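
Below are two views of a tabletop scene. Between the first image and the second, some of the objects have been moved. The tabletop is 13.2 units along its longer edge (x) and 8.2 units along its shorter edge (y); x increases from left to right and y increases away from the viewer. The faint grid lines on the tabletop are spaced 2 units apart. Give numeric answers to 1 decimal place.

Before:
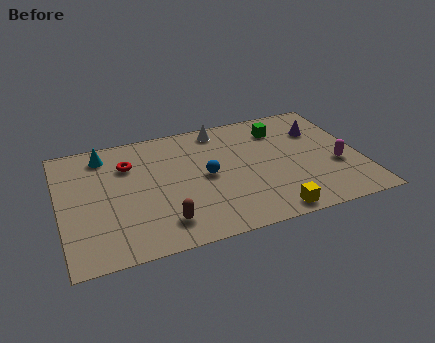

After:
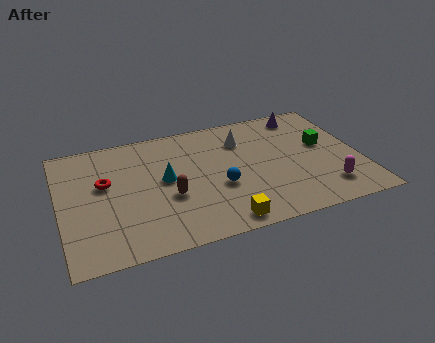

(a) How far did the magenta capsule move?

1.5

The magenta capsule moved from about (12.1, 3.1) to (11.5, 1.7), a distance of √(0.6² + 1.4²) ≈ 1.5.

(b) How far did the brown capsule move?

1.6

The brown capsule moved from about (4.3, 1.6) to (4.7, 3.2), a distance of √(0.4² + 1.6²) ≈ 1.6.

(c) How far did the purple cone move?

1.4

From (11.6, 5.8) to (11.1, 7.1), the purple cone covered √(0.5² + 1.3²) ≈ 1.4 units.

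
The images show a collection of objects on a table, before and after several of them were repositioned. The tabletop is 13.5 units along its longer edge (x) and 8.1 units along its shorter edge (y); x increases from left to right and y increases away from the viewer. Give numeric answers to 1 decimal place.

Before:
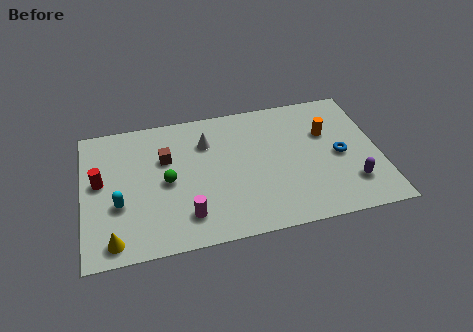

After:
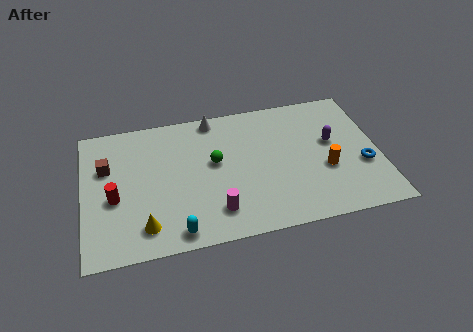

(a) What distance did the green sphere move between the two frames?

2.3

The green sphere was near (3.8, 3.9) before and (6.0, 4.6) after, so it travelled √(2.2² + 0.7²) ≈ 2.3 units.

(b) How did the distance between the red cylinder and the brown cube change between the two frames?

-1.2

Before: roughly 3.1 units apart; after: 1.9. That's 1.2 units closer together.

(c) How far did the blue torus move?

1.3

The blue torus was near (11.7, 3.8) before and (12.7, 3.0) after, so it travelled √(1.0² + 0.8²) ≈ 1.3 units.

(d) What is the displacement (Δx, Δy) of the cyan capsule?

(2.5, -2.1)

The cyan capsule started near (1.6, 3.0) and ended near (4.1, 0.9).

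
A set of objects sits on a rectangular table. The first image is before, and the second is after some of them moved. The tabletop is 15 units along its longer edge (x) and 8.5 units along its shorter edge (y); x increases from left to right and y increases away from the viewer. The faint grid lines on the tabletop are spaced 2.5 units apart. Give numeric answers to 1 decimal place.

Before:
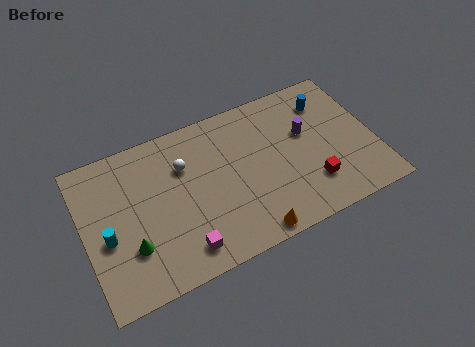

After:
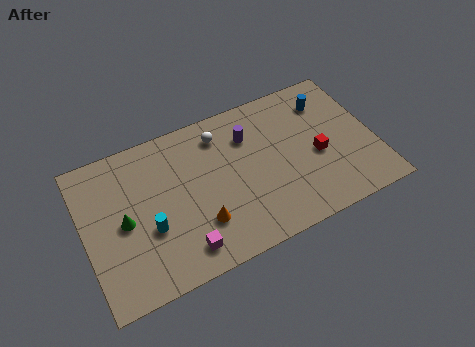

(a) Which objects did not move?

the magenta cube and the blue cylinder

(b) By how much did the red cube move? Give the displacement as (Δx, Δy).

(0.5, 1.5)

The red cube was at about (11.5, 2.2) and moved to about (12.0, 3.7).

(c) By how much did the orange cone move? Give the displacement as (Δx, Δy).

(-2.4, 1.6)

From the two frames, the orange cone sits at roughly (8.1, 0.8) before and (5.7, 2.4) after.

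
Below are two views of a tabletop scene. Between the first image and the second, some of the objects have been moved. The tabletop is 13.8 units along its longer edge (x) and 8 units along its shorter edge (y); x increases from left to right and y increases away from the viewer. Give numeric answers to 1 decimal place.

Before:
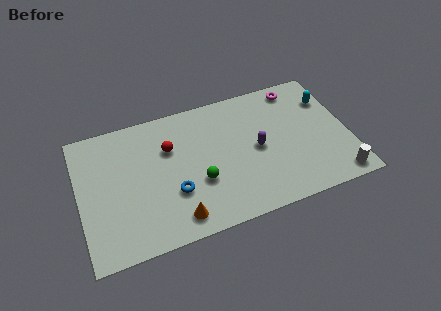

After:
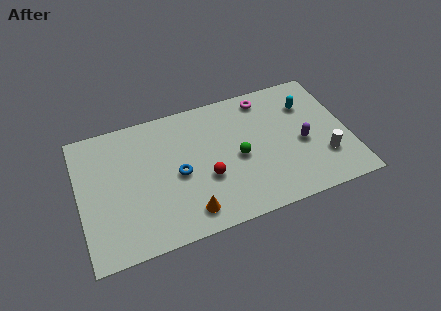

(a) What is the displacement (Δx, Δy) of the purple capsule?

(2.3, -0.4)

From the two frames, the purple capsule sits at roughly (9.1, 3.9) before and (11.4, 3.5) after.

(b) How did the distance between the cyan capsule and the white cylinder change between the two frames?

-1.4

The distance was about 4.9 in the first image and 3.5 in the second, so they moved 1.4 units closer together.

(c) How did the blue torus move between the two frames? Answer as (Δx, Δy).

(0.3, 1.0)

The blue torus was at about (4.7, 2.7) and moved to about (5.0, 3.7).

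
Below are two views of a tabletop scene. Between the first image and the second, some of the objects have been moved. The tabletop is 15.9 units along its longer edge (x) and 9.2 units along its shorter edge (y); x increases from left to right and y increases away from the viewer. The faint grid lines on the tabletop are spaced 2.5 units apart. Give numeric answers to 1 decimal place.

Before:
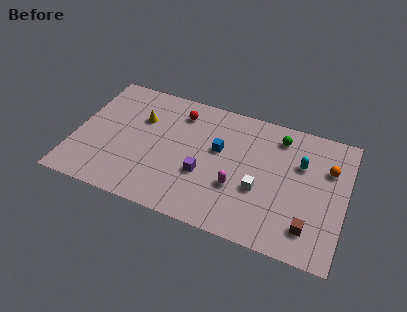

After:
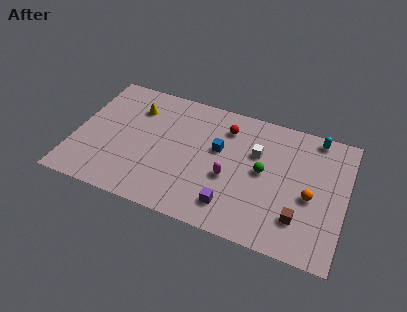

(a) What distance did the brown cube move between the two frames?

0.7

The brown cube moved from about (14.0, 1.9) to (13.4, 2.3), a distance of √(0.6² + 0.4²) ≈ 0.7.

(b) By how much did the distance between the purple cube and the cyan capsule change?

+1.7

Before: roughly 6.1 units apart; after: 7.8. That's 1.7 units further apart.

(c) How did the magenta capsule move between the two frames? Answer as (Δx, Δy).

(-0.5, 0.5)

The magenta capsule was at about (9.7, 3.2) and moved to about (9.2, 3.7).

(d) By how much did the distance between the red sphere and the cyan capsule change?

-2.1

The distance was about 7.4 in the first image and 5.3 in the second, so they moved 2.1 units closer together.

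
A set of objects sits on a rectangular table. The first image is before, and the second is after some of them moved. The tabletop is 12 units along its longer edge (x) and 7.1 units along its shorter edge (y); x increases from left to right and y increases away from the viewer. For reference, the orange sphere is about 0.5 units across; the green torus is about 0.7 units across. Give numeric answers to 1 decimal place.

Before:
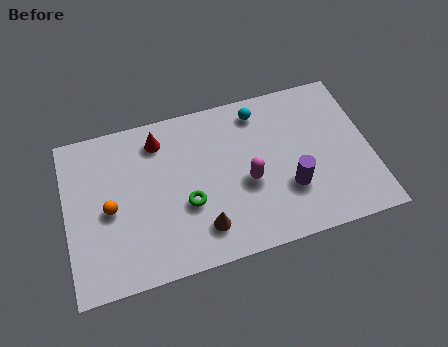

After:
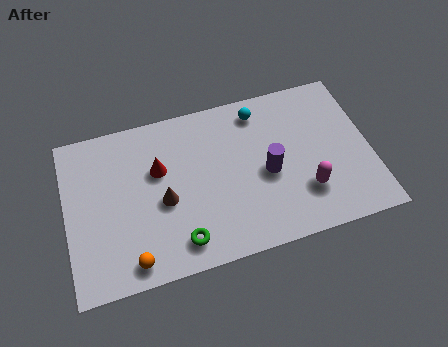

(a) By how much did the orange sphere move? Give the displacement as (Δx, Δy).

(0.7, -2.4)

From the two frames, the orange sphere sits at roughly (1.7, 3.3) before and (2.4, 0.9) after.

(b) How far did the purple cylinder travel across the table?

1.2

From (8.7, 2.3) to (7.9, 3.2), the purple cylinder covered √(0.8² + 0.9²) ≈ 1.2 units.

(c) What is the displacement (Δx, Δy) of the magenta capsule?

(2.2, -1.0)

The magenta capsule was at about (7.1, 3.0) and moved to about (9.3, 2.0).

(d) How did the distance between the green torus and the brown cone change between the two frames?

+0.7

The distance was about 1.3 in the first image and 2.0 in the second, so they moved 0.7 units further apart.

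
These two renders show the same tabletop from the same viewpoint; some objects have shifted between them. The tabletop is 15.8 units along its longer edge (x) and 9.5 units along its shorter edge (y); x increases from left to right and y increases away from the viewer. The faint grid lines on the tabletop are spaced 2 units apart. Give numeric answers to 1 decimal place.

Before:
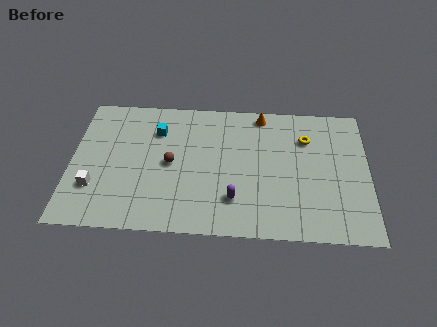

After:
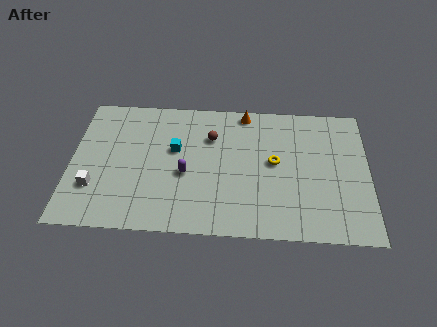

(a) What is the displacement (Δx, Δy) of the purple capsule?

(-2.6, 1.6)

The purple capsule was at about (8.7, 2.4) and moved to about (6.1, 4.0).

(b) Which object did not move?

the white cube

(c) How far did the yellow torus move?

2.5

From (12.5, 6.9) to (10.8, 5.1), the yellow torus covered √(1.7² + 1.8²) ≈ 2.5 units.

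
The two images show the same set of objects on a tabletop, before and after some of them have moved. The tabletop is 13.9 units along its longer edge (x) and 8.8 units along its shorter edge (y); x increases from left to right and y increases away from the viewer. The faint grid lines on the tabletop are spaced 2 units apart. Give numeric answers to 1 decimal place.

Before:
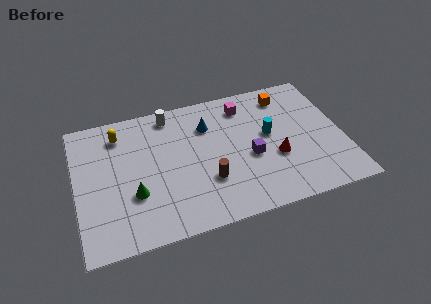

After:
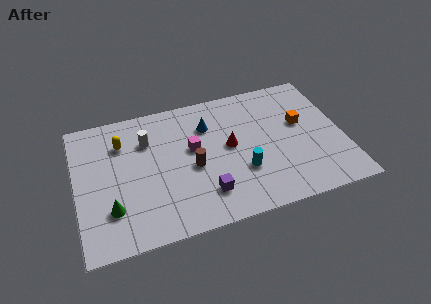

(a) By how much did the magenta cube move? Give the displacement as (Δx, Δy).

(-2.9, -2.1)

The magenta cube started near (9.0, 7.2) and ended near (6.1, 5.1).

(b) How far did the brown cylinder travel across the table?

1.3

From (6.7, 2.8) to (6.0, 3.9), the brown cylinder covered √(0.7² + 1.1²) ≈ 1.3 units.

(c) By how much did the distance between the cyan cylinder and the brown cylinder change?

-1.3

Before: roughly 4.0 units apart; after: 2.7. That's 1.3 units closer together.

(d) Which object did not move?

the blue cone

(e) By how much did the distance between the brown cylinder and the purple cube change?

-0.5

They were about 2.5 units apart before and 2.0 after — 0.5 units closer together.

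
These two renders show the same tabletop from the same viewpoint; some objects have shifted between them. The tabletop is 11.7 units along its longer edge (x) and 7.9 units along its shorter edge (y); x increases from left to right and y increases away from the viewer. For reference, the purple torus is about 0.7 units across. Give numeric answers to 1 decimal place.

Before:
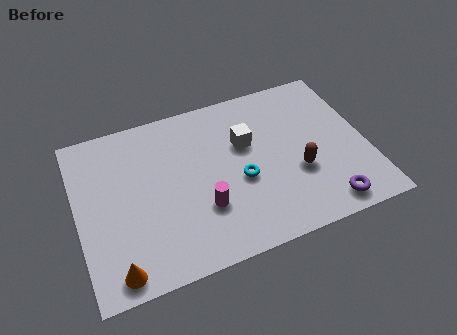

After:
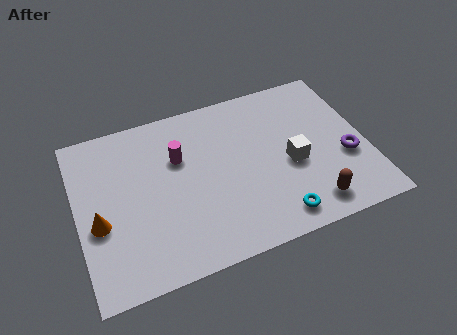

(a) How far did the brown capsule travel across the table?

1.7

The brown capsule moved from about (8.8, 2.9) to (9.1, 1.2), a distance of √(0.3² + 1.7²) ≈ 1.7.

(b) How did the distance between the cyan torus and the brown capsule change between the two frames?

-0.9

Before: roughly 2.3 units apart; after: 1.4. That's 0.9 units closer together.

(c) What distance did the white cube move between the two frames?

2.3

From (6.9, 5.0) to (8.6, 3.4), the white cube covered √(1.7² + 1.6²) ≈ 2.3 units.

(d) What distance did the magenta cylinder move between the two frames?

2.8

The magenta cylinder was near (4.9, 2.5) before and (4.2, 5.2) after, so it travelled √(0.7² + 2.7²) ≈ 2.8 units.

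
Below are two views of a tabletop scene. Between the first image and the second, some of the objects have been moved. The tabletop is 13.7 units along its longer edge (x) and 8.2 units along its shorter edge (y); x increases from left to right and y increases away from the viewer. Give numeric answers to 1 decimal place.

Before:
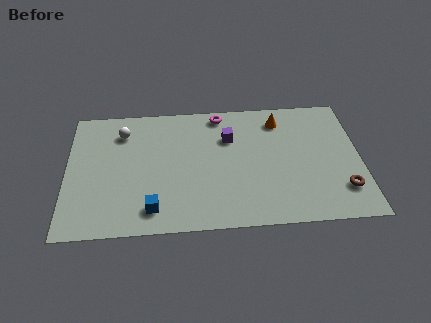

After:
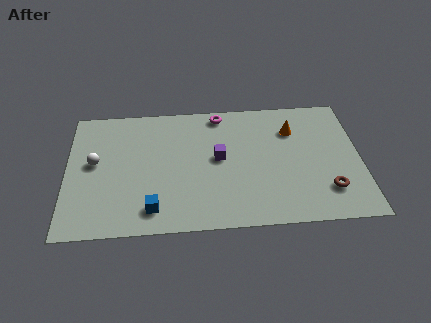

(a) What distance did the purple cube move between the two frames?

1.4

From (7.6, 5.7) to (7.1, 4.4), the purple cube covered √(0.5² + 1.3²) ≈ 1.4 units.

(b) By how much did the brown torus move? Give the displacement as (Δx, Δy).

(-0.7, 0.0)

The brown torus was at about (12.8, 2.0) and moved to about (12.1, 2.0).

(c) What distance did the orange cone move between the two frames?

0.9

From (10.0, 6.7) to (10.6, 6.0), the orange cone covered √(0.6² + 0.7²) ≈ 0.9 units.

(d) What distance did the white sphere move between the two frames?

2.3

The white sphere moved from about (2.6, 6.4) to (1.3, 4.5), a distance of √(1.3² + 1.9²) ≈ 2.3.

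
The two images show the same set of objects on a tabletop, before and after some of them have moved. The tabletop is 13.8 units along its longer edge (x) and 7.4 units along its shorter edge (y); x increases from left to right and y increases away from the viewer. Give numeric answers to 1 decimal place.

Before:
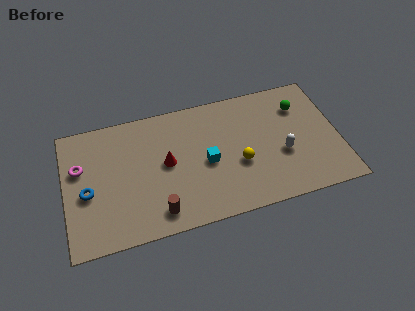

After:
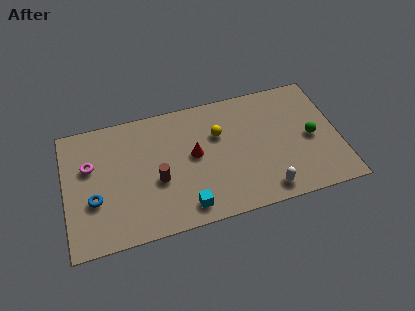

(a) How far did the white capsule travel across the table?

2.1

The white capsule was near (10.9, 2.9) before and (9.9, 1.0) after, so it travelled √(1.0² + 1.9²) ≈ 2.1 units.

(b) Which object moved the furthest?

the cyan cube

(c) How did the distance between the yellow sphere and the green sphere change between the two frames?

+0.6

The distance was about 4.2 in the first image and 4.8 in the second, so they moved 0.6 units further apart.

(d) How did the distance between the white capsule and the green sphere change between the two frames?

+0.7

The distance was about 2.8 in the first image and 3.5 in the second, so they moved 0.7 units further apart.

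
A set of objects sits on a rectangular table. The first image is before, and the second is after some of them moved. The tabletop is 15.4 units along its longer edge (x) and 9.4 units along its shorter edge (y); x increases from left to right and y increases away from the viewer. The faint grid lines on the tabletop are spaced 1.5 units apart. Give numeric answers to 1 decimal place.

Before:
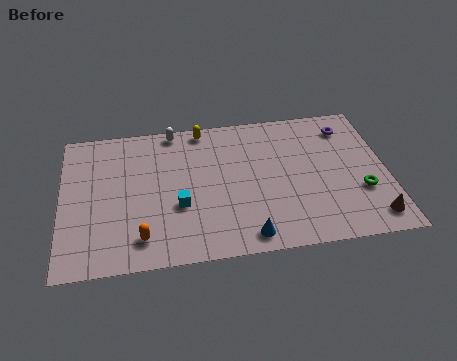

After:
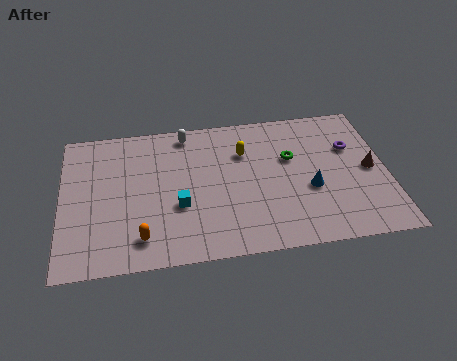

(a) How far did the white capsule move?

0.7

The white capsule moved from about (5.4, 8.6) to (6.0, 8.3), a distance of √(0.6² + 0.3²) ≈ 0.7.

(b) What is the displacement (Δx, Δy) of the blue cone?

(3.1, 2.6)

The blue cone started near (8.6, 1.1) and ended near (11.7, 3.7).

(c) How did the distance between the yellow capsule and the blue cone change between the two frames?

-3.4

The distance was about 7.6 in the first image and 4.2 in the second, so they moved 3.4 units closer together.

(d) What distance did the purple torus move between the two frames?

1.4

The purple torus moved from about (13.7, 7.6) to (13.8, 6.2), a distance of √(0.1² + 1.4²) ≈ 1.4.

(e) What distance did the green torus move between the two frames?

4.2

The green torus moved from about (14.1, 3.2) to (10.9, 5.9), a distance of √(3.2² + 2.7²) ≈ 4.2.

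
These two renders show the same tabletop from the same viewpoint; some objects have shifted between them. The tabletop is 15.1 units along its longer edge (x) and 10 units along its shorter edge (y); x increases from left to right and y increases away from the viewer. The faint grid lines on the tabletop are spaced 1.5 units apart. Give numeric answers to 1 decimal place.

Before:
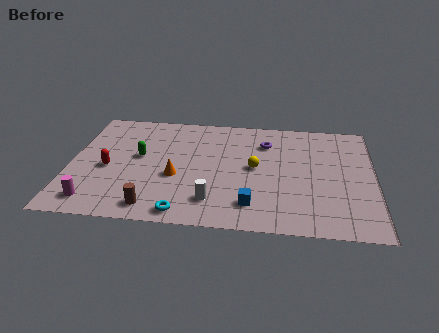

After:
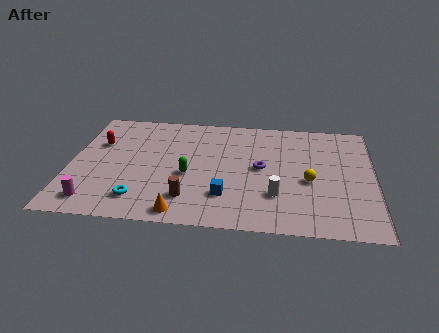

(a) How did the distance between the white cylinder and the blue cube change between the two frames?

+0.6

They were about 1.9 units apart before and 2.5 after — 0.6 units further apart.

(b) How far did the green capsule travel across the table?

2.9

The green capsule moved from about (3.4, 5.6) to (5.9, 4.2), a distance of √(2.5² + 1.4²) ≈ 2.9.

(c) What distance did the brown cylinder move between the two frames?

1.9

The brown cylinder moved from about (4.3, 1.3) to (6.0, 2.2), a distance of √(1.7² + 0.9²) ≈ 1.9.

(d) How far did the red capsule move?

2.3

The red capsule moved from about (1.9, 4.4) to (1.3, 6.6), a distance of √(0.6² + 2.2²) ≈ 2.3.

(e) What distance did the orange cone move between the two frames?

3.0

The orange cone moved from about (5.3, 4.0) to (5.7, 1.0), a distance of √(0.4² + 3.0²) ≈ 3.0.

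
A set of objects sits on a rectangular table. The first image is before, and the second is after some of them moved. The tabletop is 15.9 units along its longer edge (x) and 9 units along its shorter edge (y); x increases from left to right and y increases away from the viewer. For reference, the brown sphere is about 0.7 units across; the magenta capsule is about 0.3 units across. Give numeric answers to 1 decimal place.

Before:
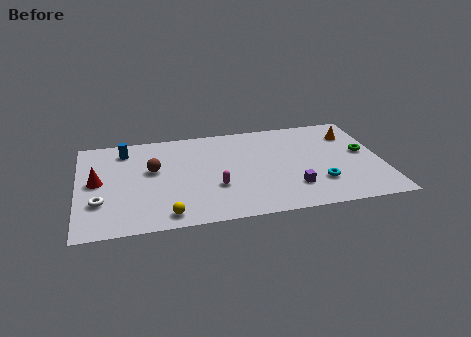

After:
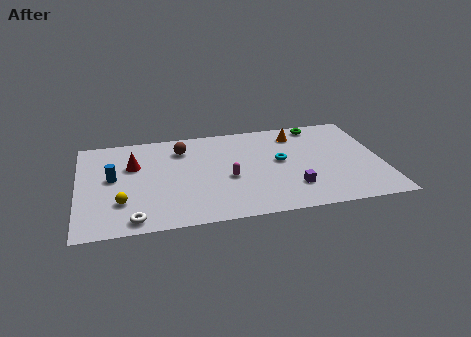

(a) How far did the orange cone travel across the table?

2.9

From (14.5, 6.8) to (11.6, 7.3), the orange cone covered √(2.9² + 0.5²) ≈ 2.9 units.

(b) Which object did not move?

the purple cube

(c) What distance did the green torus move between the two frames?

3.8

The green torus moved from about (15.0, 4.9) to (12.8, 8.0), a distance of √(2.2² + 3.1²) ≈ 3.8.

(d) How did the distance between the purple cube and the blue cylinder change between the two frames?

-0.3

The distance was about 10.0 in the first image and 9.7 in the second, so they moved 0.3 units closer together.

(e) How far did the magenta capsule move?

1.0

The magenta capsule was near (7.1, 3.1) before and (7.8, 3.8) after, so it travelled √(0.7² + 0.7²) ≈ 1.0 units.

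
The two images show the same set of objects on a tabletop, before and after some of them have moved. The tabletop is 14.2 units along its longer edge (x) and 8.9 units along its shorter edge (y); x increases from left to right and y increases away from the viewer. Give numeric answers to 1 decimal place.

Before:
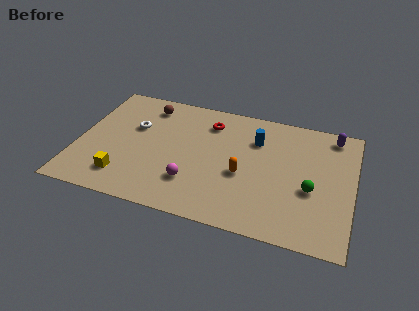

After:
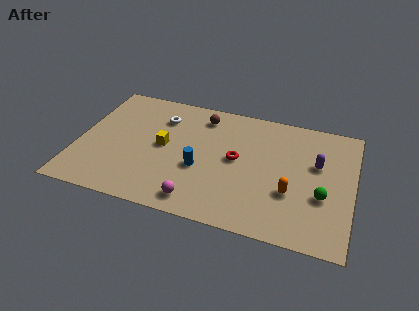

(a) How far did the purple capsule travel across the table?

2.4

From (13.0, 7.8) to (12.3, 5.5), the purple capsule covered √(0.7² + 2.3²) ≈ 2.4 units.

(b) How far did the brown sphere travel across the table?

2.9

From (3.3, 7.4) to (6.2, 7.4), the brown sphere covered √(2.9² + 0.0²) ≈ 2.9 units.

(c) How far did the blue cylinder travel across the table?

4.0

The blue cylinder was near (9.1, 6.4) before and (6.4, 3.5) after, so it travelled √(2.7² + 2.9²) ≈ 4.0 units.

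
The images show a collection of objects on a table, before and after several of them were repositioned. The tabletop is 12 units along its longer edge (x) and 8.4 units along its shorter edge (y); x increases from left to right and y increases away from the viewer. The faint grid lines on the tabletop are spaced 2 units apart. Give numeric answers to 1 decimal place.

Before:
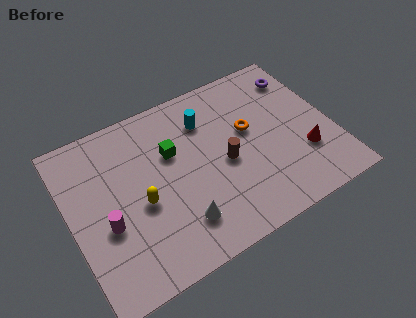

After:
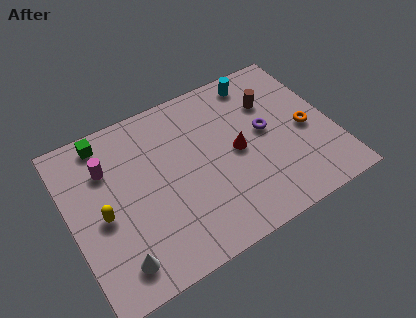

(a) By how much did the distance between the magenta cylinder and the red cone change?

-3.0

They were about 9.0 units apart before and 6.0 after — 3.0 units closer together.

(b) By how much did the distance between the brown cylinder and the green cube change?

+4.9

Before: roughly 2.7 units apart; after: 7.6. That's 4.9 units further apart.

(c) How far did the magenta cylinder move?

2.7

From (1.5, 3.3) to (1.9, 6.0), the magenta cylinder covered √(0.4² + 2.7²) ≈ 2.7 units.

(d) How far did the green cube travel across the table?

3.4

The green cube moved from about (4.8, 5.4) to (2.0, 7.4), a distance of √(2.8² + 2.0²) ≈ 3.4.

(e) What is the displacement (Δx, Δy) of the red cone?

(-2.9, 1.5)

The red cone was at about (10.5, 2.6) and moved to about (7.6, 4.1).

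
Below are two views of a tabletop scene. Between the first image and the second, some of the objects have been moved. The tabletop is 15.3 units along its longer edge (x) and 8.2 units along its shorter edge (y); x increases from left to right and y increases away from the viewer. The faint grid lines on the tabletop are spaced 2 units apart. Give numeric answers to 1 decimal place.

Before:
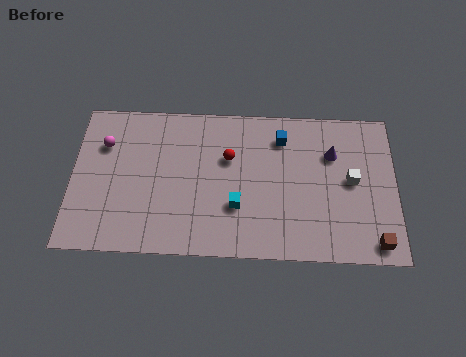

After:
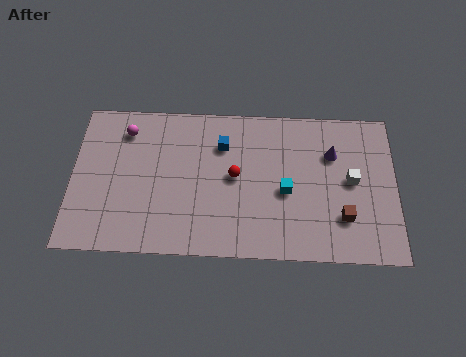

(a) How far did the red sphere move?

1.0

The red sphere moved from about (7.4, 5.3) to (7.7, 4.3), a distance of √(0.3² + 1.0²) ≈ 1.0.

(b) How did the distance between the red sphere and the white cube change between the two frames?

-0.4

The distance was about 5.9 in the first image and 5.5 in the second, so they moved 0.4 units closer together.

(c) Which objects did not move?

the purple cone and the white cube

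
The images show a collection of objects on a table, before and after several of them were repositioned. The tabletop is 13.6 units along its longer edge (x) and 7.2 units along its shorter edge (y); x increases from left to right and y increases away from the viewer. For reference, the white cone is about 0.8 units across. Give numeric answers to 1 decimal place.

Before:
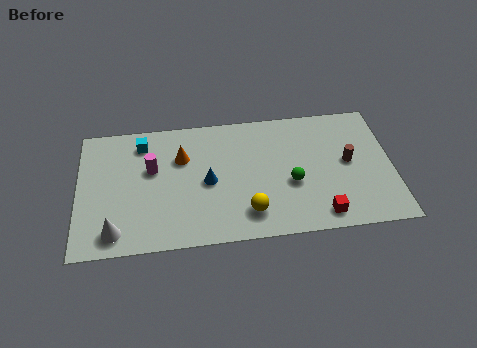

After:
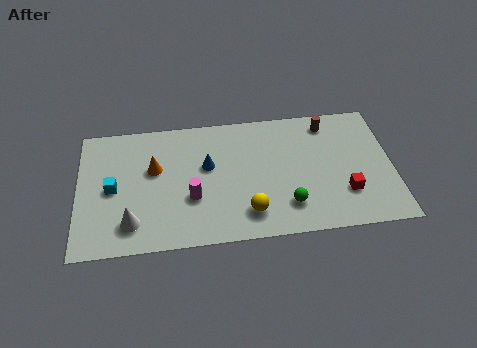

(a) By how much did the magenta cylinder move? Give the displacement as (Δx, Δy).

(1.7, -1.8)

From the two frames, the magenta cylinder sits at roughly (3.2, 4.4) before and (4.9, 2.6) after.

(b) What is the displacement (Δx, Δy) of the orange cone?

(-1.2, -0.5)

The orange cone was at about (4.5, 4.9) and moved to about (3.3, 4.4).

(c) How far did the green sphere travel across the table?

1.2

From (9.2, 2.9) to (9.0, 1.7), the green sphere covered √(0.2² + 1.2²) ≈ 1.2 units.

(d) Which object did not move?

the yellow sphere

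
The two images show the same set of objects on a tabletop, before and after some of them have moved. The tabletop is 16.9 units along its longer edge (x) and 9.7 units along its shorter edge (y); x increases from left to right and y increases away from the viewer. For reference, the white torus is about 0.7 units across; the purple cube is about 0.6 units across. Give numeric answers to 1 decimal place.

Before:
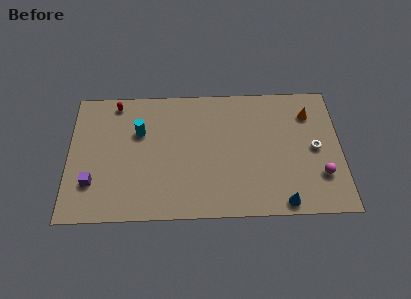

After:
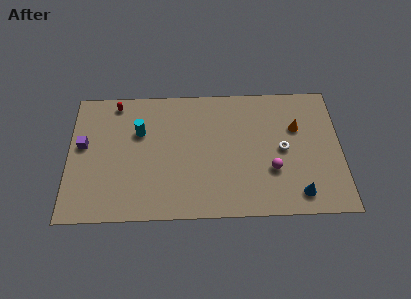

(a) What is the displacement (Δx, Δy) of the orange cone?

(-0.8, -1.0)

From the two frames, the orange cone sits at roughly (15.0, 7.4) before and (14.2, 6.4) after.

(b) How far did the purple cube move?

2.9

The purple cube moved from about (1.5, 2.7) to (0.9, 5.5), a distance of √(0.6² + 2.8²) ≈ 2.9.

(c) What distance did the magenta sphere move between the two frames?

3.0

The magenta sphere moved from about (15.6, 2.8) to (12.6, 3.3), a distance of √(3.0² + 0.5²) ≈ 3.0.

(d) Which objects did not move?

the cyan cylinder and the red capsule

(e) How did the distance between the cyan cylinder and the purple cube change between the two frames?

-1.1

They were about 4.7 units apart before and 3.6 after — 1.1 units closer together.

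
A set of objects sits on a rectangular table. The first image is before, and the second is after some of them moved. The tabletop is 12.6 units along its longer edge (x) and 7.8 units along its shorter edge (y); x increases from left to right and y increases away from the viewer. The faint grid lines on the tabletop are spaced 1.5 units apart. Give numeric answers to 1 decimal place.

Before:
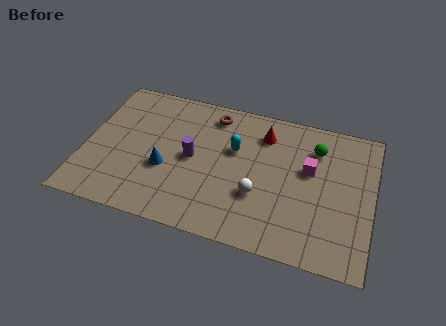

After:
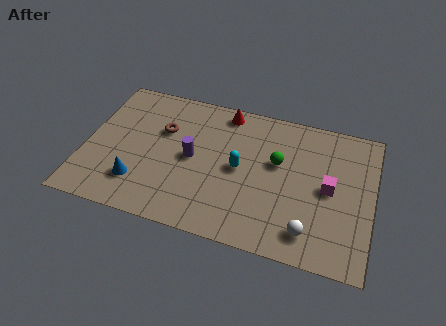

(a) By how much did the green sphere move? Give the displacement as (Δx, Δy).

(-1.6, -1.2)

The green sphere was at about (10.0, 5.9) and moved to about (8.4, 4.7).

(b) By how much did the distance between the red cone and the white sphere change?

+3.5

The distance was about 3.4 in the first image and 6.9 in the second, so they moved 3.5 units further apart.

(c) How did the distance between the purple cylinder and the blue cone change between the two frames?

+1.6

The distance was about 1.4 in the first image and 3.0 in the second, so they moved 1.6 units further apart.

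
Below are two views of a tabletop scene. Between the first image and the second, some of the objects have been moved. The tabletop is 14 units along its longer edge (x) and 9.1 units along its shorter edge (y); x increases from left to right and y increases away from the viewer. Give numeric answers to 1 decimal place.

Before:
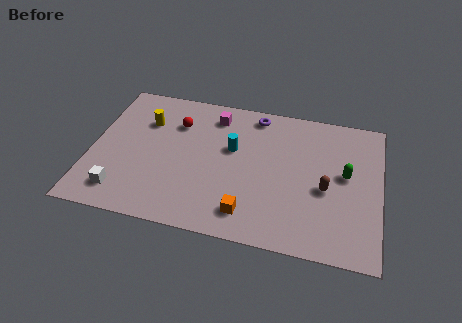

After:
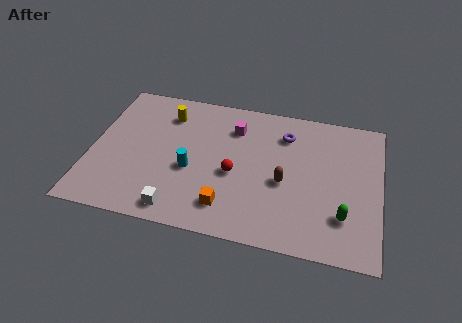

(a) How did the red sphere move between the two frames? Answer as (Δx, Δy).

(3.0, -2.7)

The red sphere started near (4.0, 6.6) and ended near (7.0, 3.9).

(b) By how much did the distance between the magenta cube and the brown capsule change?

-2.7

The distance was about 6.7 in the first image and 4.0 in the second, so they moved 2.7 units closer together.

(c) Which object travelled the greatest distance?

the red sphere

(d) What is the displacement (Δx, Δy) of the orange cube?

(-1.0, 0.2)

From the two frames, the orange cube sits at roughly (7.8, 1.6) before and (6.8, 1.8) after.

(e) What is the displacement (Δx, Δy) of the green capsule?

(0.0, -2.6)

The green capsule started near (12.3, 5.0) and ended near (12.3, 2.4).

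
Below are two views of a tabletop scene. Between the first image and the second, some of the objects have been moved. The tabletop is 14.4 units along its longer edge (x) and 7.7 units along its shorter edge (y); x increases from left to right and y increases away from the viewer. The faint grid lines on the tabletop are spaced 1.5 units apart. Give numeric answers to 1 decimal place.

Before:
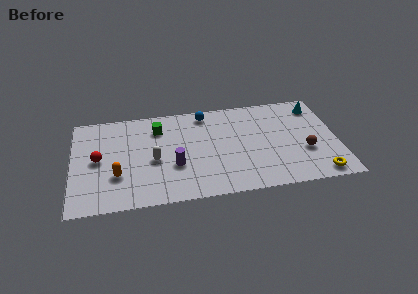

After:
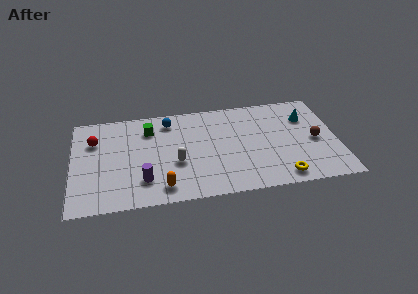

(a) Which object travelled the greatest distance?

the orange capsule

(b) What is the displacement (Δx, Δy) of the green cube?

(-0.5, 0.0)

From the two frames, the green cube sits at roughly (4.7, 5.9) before and (4.2, 5.9) after.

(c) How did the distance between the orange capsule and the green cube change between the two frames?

+0.6

They were about 4.1 units apart before and 4.7 after — 0.6 units further apart.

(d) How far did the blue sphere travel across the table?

2.0

The blue sphere moved from about (7.3, 6.7) to (5.3, 6.4), a distance of √(2.0² + 0.3²) ≈ 2.0.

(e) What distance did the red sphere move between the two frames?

1.5

The red sphere was near (1.4, 3.9) before and (1.2, 5.4) after, so it travelled √(0.2² + 1.5²) ≈ 1.5 units.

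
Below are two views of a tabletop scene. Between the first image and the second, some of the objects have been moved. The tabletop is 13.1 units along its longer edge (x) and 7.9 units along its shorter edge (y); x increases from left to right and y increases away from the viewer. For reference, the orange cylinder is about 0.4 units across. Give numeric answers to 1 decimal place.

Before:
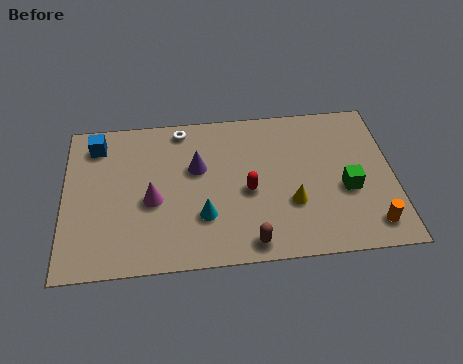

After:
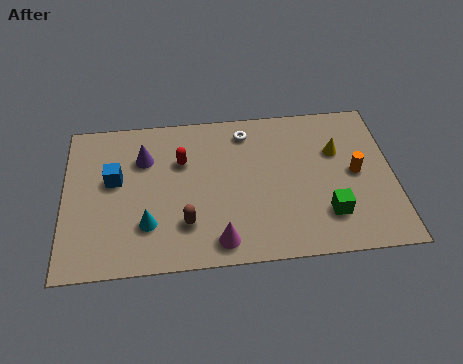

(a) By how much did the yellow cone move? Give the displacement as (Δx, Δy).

(1.9, 2.5)

The yellow cone was at about (9.0, 2.7) and moved to about (10.9, 5.2).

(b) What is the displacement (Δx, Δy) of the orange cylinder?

(-0.5, 2.7)

The orange cylinder was at about (12.1, 1.3) and moved to about (11.6, 4.0).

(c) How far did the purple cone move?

2.2

The purple cone moved from about (5.3, 4.9) to (3.2, 5.6), a distance of √(2.1² + 0.7²) ≈ 2.2.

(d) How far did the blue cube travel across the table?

2.0

From (1.3, 6.5) to (2.0, 4.6), the blue cube covered √(0.7² + 1.9²) ≈ 2.0 units.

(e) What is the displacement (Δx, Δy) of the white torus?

(2.6, -0.4)

From the two frames, the white torus sits at roughly (4.7, 7.0) before and (7.3, 6.6) after.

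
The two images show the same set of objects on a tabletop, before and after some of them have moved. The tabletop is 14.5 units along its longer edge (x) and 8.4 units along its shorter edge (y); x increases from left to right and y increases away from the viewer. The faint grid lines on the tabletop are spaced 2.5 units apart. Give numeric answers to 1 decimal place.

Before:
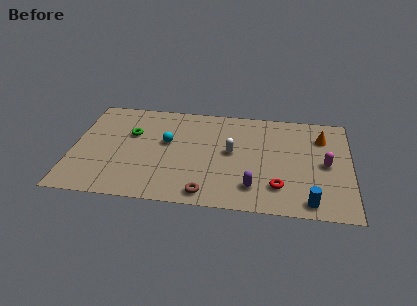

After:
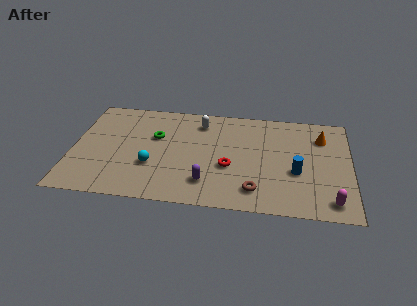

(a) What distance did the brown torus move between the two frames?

2.6

The brown torus was near (7.1, 1.0) before and (9.6, 1.6) after, so it travelled √(2.5² + 0.6²) ≈ 2.6 units.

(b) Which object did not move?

the orange cone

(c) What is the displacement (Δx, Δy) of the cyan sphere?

(-0.7, -2.0)

From the two frames, the cyan sphere sits at roughly (4.9, 4.9) before and (4.2, 2.9) after.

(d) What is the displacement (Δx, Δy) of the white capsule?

(-1.7, 2.3)

From the two frames, the white capsule sits at roughly (8.3, 4.5) before and (6.6, 6.8) after.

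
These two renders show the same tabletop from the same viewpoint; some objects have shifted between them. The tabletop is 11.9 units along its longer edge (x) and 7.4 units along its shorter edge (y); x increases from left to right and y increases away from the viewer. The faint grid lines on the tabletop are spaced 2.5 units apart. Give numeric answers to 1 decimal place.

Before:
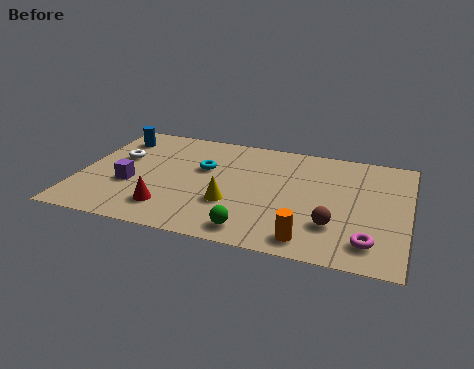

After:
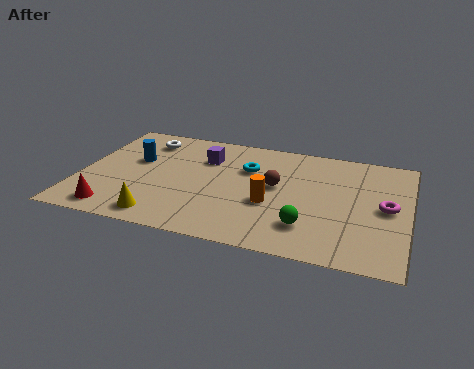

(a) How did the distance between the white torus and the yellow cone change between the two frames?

+0.4

Before: roughly 4.7 units apart; after: 5.1. That's 0.4 units further apart.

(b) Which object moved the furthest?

the purple cube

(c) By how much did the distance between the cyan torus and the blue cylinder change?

+0.5

The distance was about 3.6 in the first image and 4.1 in the second, so they moved 0.5 units further apart.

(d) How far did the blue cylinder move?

1.7

From (1.0, 5.9) to (1.9, 4.5), the blue cylinder covered √(0.9² + 1.4²) ≈ 1.7 units.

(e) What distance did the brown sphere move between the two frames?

3.0

The brown sphere moved from about (9.3, 2.1) to (7.1, 4.1), a distance of √(2.2² + 2.0²) ≈ 3.0.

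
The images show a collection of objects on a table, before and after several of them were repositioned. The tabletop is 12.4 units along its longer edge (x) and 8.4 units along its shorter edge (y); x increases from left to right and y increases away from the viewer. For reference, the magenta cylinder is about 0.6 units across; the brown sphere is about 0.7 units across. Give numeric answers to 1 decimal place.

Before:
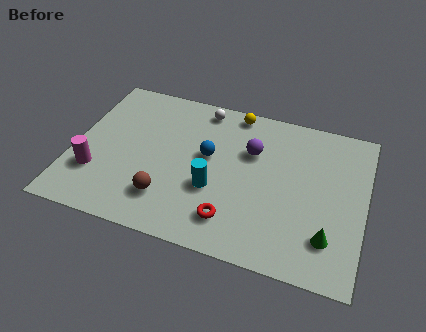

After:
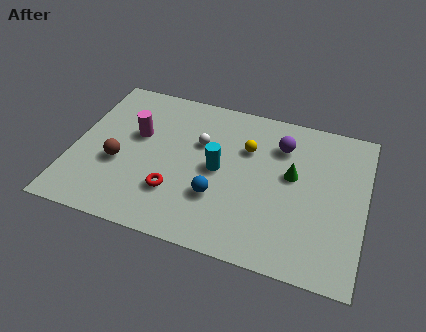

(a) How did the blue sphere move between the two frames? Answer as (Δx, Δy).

(0.6, -2.1)

The blue sphere was at about (5.7, 4.8) and moved to about (6.3, 2.7).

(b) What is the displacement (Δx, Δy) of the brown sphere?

(-2.2, 1.3)

The brown sphere was at about (4.2, 2.0) and moved to about (2.0, 3.3).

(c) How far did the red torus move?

2.6

The red torus moved from about (7.0, 1.7) to (4.5, 2.4), a distance of √(2.5² + 0.7²) ≈ 2.6.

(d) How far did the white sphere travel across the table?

2.0

From (5.2, 7.4) to (5.3, 5.4), the white sphere covered √(0.1² + 2.0²) ≈ 2.0 units.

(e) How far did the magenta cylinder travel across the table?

3.0

The magenta cylinder was near (1.1, 2.5) before and (2.6, 5.1) after, so it travelled √(1.5² + 2.6²) ≈ 3.0 units.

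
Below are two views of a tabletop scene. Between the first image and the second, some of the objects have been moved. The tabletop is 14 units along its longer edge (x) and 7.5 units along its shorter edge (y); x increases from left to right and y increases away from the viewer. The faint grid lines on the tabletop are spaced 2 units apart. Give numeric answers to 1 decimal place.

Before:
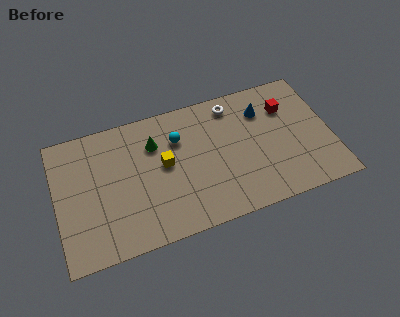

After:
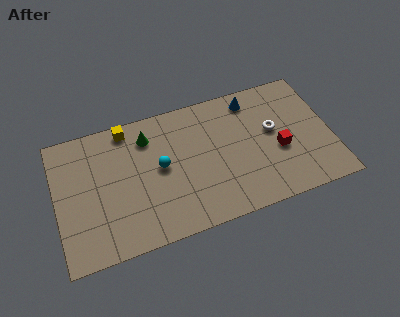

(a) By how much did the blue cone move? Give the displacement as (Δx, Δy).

(-0.5, 0.8)

The blue cone started near (10.7, 5.6) and ended near (10.2, 6.4).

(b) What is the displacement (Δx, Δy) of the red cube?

(-0.6, -2.3)

The red cube started near (11.9, 5.4) and ended near (11.3, 3.1).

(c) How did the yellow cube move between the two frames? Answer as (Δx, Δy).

(-1.7, 2.6)

From the two frames, the yellow cube sits at roughly (5.5, 4.1) before and (3.8, 6.7) after.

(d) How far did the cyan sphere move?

1.6

From (6.3, 5.3) to (5.3, 4.0), the cyan sphere covered √(1.0² + 1.3²) ≈ 1.6 units.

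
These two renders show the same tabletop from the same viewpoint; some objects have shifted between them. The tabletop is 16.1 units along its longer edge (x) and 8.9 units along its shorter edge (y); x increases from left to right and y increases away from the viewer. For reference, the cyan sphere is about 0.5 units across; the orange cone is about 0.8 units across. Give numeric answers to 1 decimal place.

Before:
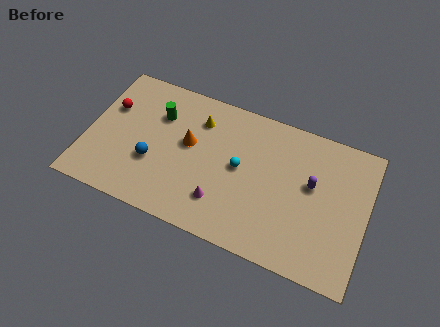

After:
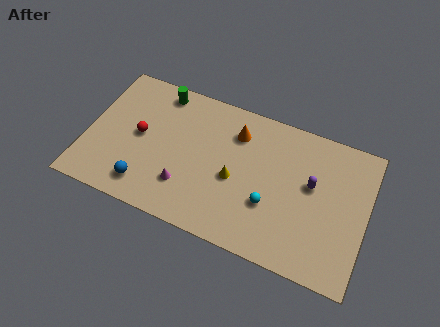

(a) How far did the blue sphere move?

1.6

The blue sphere moved from about (3.9, 3.2) to (3.7, 1.6), a distance of √(0.2² + 1.6²) ≈ 1.6.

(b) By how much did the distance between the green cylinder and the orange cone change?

+2.5

They were about 2.2 units apart before and 4.7 after — 2.5 units further apart.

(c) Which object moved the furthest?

the yellow cone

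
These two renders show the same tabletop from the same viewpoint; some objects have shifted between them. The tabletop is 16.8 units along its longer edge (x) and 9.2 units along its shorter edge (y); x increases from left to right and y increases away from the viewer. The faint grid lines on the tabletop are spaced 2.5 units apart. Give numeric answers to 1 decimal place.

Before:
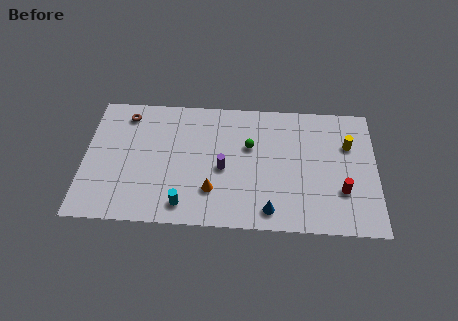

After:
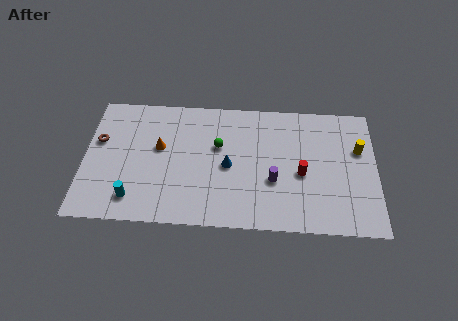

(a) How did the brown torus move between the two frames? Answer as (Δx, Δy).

(-1.5, -2.0)

The brown torus started near (2.3, 7.7) and ended near (0.8, 5.7).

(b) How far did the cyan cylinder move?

2.9

The cyan cylinder moved from about (5.8, 1.4) to (2.9, 1.7), a distance of √(2.9² + 0.3²) ≈ 2.9.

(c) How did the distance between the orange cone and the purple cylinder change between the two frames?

+5.2

Before: roughly 1.7 units apart; after: 6.9. That's 5.2 units further apart.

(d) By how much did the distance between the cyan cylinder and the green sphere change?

+0.5

They were about 5.7 units apart before and 6.2 after — 0.5 units further apart.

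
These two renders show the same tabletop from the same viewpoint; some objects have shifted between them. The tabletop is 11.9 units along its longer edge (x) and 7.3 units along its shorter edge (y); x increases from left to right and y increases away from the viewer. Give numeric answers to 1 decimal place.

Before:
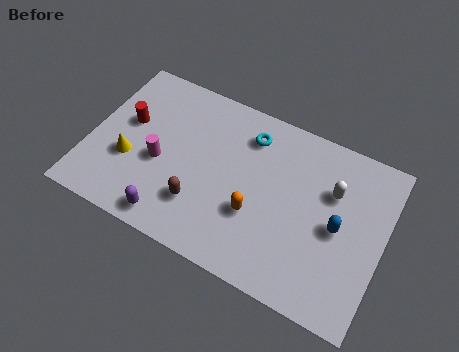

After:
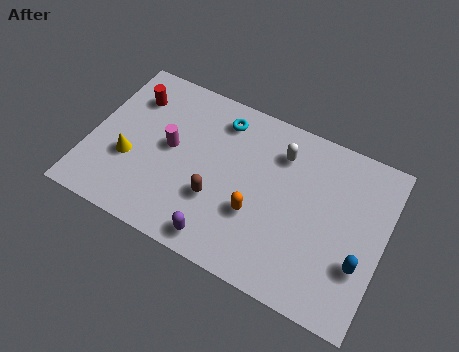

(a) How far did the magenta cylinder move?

0.9

The magenta cylinder moved from about (2.9, 3.1) to (3.2, 3.9), a distance of √(0.3² + 0.8²) ≈ 0.9.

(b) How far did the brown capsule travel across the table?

0.8

From (4.7, 2.0) to (5.3, 2.5), the brown capsule covered √(0.6² + 0.5²) ≈ 0.8 units.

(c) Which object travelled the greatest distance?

the white capsule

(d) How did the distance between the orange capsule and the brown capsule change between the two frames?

-0.7

They were about 2.3 units apart before and 1.6 after — 0.7 units closer together.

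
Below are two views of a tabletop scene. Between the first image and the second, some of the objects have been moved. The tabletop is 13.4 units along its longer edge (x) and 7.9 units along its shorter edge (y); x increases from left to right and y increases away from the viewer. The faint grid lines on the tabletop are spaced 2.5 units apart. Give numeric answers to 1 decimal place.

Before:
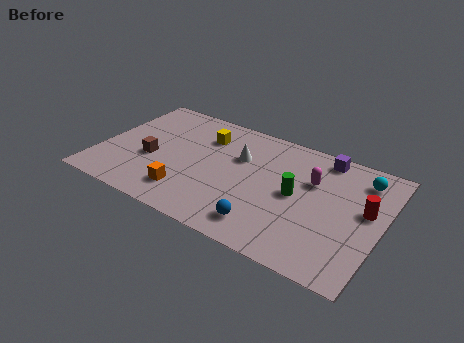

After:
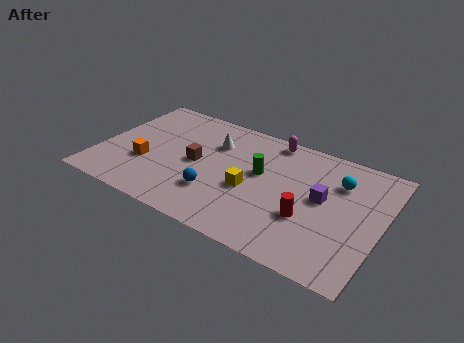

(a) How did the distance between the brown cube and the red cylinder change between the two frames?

-4.6

Before: roughly 10.2 units apart; after: 5.6. That's 4.6 units closer together.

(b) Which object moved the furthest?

the yellow cube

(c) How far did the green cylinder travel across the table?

1.9

The green cylinder was near (9.4, 4.0) before and (7.6, 4.6) after, so it travelled √(1.8² + 0.6²) ≈ 1.9 units.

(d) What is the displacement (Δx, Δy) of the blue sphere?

(-2.5, 0.9)

The blue sphere started near (8.3, 1.4) and ended near (5.8, 2.3).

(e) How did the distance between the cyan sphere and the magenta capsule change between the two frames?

+1.2

They were about 2.5 units apart before and 3.7 after — 1.2 units further apart.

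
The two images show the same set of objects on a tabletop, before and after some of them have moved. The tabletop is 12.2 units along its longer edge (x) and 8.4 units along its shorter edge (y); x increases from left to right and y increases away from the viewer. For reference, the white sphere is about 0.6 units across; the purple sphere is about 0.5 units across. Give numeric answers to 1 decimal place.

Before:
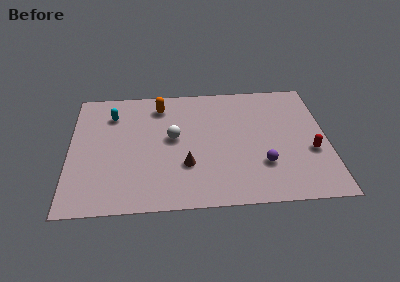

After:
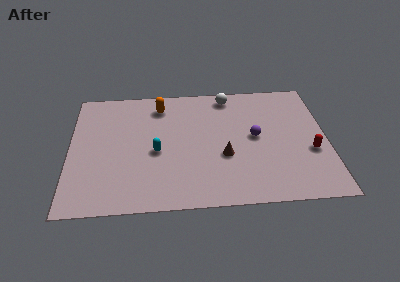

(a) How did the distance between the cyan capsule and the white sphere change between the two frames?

+1.7

They were about 3.4 units apart before and 5.1 after — 1.7 units further apart.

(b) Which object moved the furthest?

the white sphere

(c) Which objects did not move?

the orange capsule and the red capsule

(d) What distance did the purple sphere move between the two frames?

1.9

From (9.1, 2.5) to (8.8, 4.4), the purple sphere covered √(0.3² + 1.9²) ≈ 1.9 units.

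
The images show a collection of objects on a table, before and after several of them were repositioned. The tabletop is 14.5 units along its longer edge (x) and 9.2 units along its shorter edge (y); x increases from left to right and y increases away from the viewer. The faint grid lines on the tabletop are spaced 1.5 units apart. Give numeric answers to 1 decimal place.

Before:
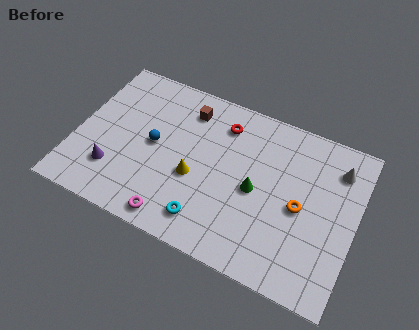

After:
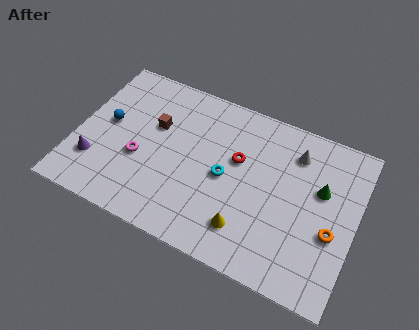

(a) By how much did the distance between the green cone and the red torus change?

+0.6

They were about 3.7 units apart before and 4.3 after — 0.6 units further apart.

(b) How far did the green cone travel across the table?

3.5

The green cone was near (9.4, 4.3) before and (12.6, 5.7) after, so it travelled √(3.2² + 1.4²) ≈ 3.5 units.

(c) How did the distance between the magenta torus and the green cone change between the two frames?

+4.4

They were about 5.0 units apart before and 9.4 after — 4.4 units further apart.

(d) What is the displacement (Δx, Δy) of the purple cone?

(-1.0, 0.1)

The purple cone was at about (2.2, 2.4) and moved to about (1.2, 2.5).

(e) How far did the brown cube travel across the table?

2.2

The brown cube moved from about (5.4, 7.4) to (3.9, 5.8), a distance of √(1.5² + 1.6²) ≈ 2.2.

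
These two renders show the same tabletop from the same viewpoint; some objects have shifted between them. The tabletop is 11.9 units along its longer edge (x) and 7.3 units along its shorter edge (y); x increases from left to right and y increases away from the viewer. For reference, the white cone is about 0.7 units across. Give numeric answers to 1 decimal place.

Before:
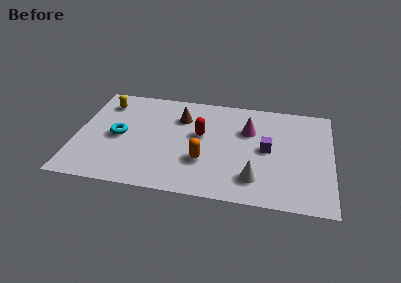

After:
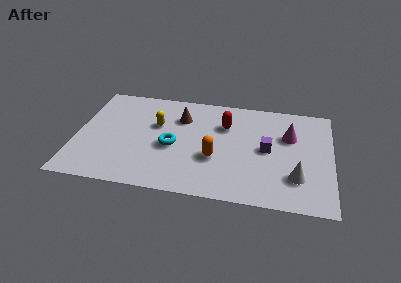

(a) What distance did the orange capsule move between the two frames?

0.6

From (6.0, 2.4) to (6.5, 2.7), the orange capsule covered √(0.5² + 0.3²) ≈ 0.6 units.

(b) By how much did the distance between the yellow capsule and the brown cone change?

-2.3

They were about 3.6 units apart before and 1.3 after — 2.3 units closer together.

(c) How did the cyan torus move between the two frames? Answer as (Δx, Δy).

(2.5, -0.3)

The cyan torus started near (2.0, 3.5) and ended near (4.5, 3.2).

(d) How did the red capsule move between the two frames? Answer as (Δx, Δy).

(1.1, 0.9)

From the two frames, the red capsule sits at roughly (5.8, 4.2) before and (6.9, 5.1) after.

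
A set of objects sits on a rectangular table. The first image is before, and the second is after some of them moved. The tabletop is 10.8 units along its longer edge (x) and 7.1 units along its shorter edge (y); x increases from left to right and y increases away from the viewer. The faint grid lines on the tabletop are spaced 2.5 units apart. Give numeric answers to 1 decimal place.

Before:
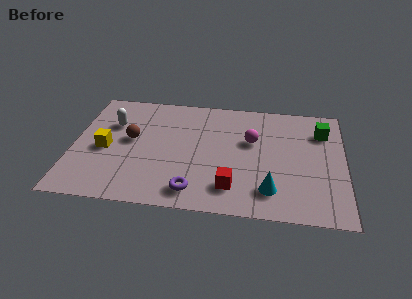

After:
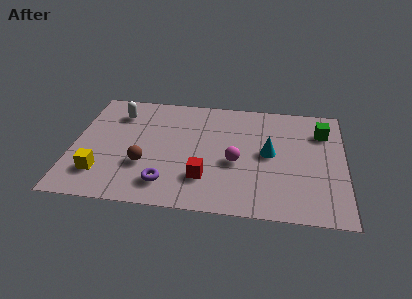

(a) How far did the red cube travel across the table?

1.2

The red cube was near (6.4, 1.5) before and (5.3, 1.9) after, so it travelled √(1.1² + 0.4²) ≈ 1.2 units.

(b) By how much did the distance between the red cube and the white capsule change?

-0.8

The distance was about 5.9 in the first image and 5.1 in the second, so they moved 0.8 units closer together.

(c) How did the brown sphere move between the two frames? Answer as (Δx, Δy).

(0.6, -1.5)

The brown sphere was at about (2.3, 3.9) and moved to about (2.9, 2.4).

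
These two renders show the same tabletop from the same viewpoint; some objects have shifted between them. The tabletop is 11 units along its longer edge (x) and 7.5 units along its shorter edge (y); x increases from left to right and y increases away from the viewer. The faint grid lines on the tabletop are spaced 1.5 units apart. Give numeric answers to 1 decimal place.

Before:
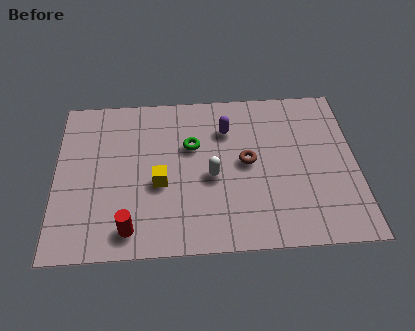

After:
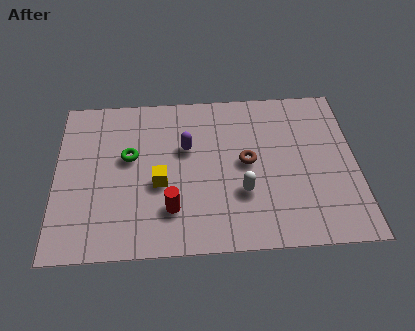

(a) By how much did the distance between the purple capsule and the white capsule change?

+0.7

Before: roughly 2.3 units apart; after: 3.0. That's 0.7 units further apart.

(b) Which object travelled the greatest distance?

the green torus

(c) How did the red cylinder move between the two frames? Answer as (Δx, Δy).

(1.5, 0.8)

From the two frames, the red cylinder sits at roughly (2.7, 1.1) before and (4.2, 1.9) after.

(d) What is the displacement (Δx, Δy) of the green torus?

(-2.3, -0.4)

From the two frames, the green torus sits at roughly (5.0, 4.8) before and (2.7, 4.4) after.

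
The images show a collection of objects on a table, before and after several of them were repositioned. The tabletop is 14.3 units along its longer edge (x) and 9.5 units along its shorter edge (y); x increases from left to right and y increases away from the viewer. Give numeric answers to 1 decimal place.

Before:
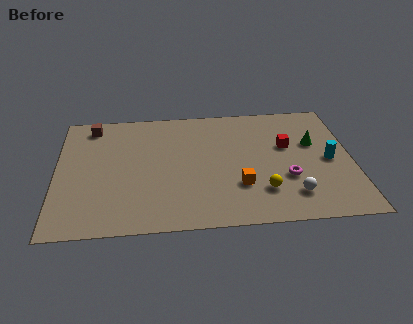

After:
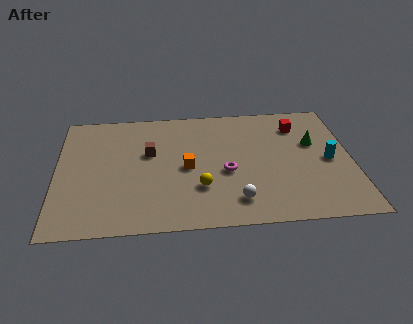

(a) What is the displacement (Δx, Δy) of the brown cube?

(2.8, -2.4)

The brown cube started near (1.7, 8.2) and ended near (4.5, 5.8).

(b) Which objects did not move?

the cyan cylinder and the green cone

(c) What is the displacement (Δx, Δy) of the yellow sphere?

(-3.0, 0.5)

The yellow sphere was at about (9.9, 2.4) and moved to about (6.9, 2.9).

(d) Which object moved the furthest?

the brown cube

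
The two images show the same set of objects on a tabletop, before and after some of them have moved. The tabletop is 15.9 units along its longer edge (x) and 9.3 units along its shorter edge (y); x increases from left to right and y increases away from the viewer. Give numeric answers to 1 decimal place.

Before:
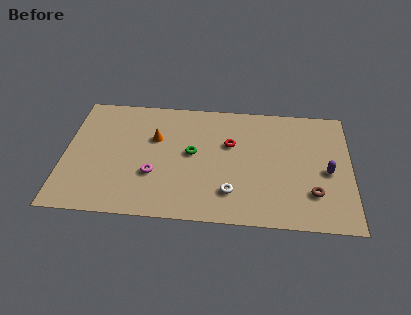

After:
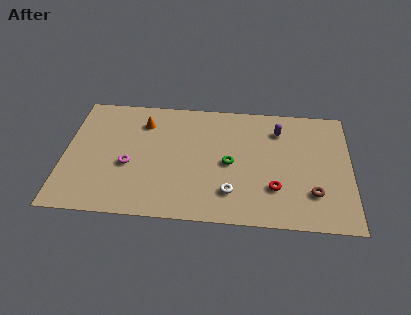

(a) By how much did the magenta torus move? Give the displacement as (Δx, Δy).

(-1.4, 0.6)

The magenta torus was at about (5.0, 3.2) and moved to about (3.6, 3.8).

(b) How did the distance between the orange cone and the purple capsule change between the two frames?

-2.2

They were about 9.8 units apart before and 7.6 after — 2.2 units closer together.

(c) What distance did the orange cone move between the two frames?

1.4

The orange cone moved from about (5.0, 6.0) to (4.3, 7.2), a distance of √(0.7² + 1.2²) ≈ 1.4.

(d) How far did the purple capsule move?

4.0

The purple capsule moved from about (14.6, 4.2) to (11.9, 7.2), a distance of √(2.7² + 3.0²) ≈ 4.0.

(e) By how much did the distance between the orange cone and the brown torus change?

+1.1

Before: roughly 9.5 units apart; after: 10.6. That's 1.1 units further apart.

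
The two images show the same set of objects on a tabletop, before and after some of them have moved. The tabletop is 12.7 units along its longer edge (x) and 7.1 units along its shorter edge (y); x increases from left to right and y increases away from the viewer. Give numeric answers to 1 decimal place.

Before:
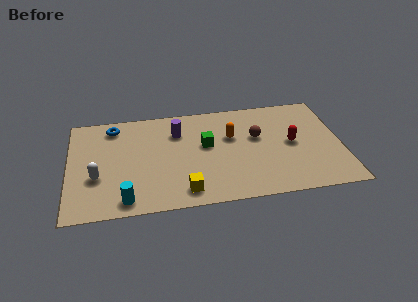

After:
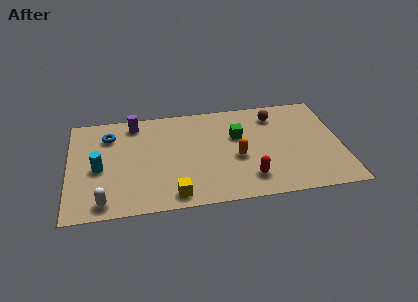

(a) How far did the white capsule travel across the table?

1.7

The white capsule was near (1.3, 2.6) before and (1.6, 0.9) after, so it travelled √(0.3² + 1.7²) ≈ 1.7 units.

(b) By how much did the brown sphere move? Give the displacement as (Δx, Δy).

(0.9, 1.4)

The brown sphere was at about (8.8, 4.3) and moved to about (9.7, 5.7).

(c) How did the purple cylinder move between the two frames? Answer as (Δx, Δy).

(-2.0, 0.9)

From the two frames, the purple cylinder sits at roughly (5.1, 5.2) before and (3.1, 6.1) after.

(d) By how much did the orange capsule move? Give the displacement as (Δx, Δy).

(0.2, -1.5)

The orange capsule started near (7.6, 4.5) and ended near (7.8, 3.0).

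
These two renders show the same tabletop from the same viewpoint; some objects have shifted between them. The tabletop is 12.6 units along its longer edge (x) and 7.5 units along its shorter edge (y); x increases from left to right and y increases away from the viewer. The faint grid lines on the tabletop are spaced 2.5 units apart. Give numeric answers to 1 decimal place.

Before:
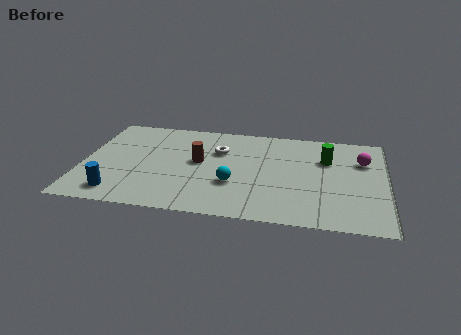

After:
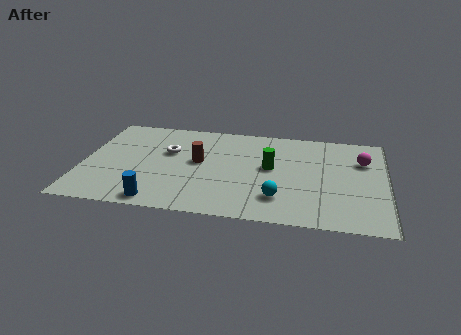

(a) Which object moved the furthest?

the green cylinder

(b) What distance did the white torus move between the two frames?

2.1

From (5.6, 5.1) to (3.5, 4.7), the white torus covered √(2.1² + 0.4²) ≈ 2.1 units.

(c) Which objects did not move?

the magenta sphere and the brown cylinder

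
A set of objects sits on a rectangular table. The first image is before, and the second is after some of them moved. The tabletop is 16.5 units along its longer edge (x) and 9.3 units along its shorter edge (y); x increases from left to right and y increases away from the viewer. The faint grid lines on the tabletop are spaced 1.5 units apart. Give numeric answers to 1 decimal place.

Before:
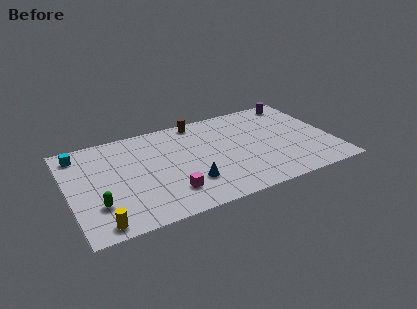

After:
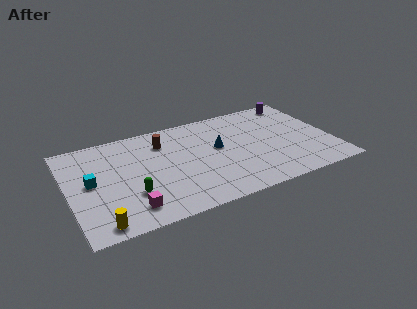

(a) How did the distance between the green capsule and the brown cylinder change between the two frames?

-4.1

Before: roughly 8.9 units apart; after: 4.8. That's 4.1 units closer together.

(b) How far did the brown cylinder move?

2.7

The brown cylinder moved from about (8.5, 8.4) to (6.1, 7.1), a distance of √(2.4² + 1.3²) ≈ 2.7.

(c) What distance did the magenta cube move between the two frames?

2.5

The magenta cube was near (6.0, 2.2) before and (3.5, 1.7) after, so it travelled √(2.5² + 0.5²) ≈ 2.5 units.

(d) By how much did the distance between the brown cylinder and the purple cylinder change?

+2.5

Before: roughly 6.4 units apart; after: 8.9. That's 2.5 units further apart.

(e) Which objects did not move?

the purple cylinder and the yellow cylinder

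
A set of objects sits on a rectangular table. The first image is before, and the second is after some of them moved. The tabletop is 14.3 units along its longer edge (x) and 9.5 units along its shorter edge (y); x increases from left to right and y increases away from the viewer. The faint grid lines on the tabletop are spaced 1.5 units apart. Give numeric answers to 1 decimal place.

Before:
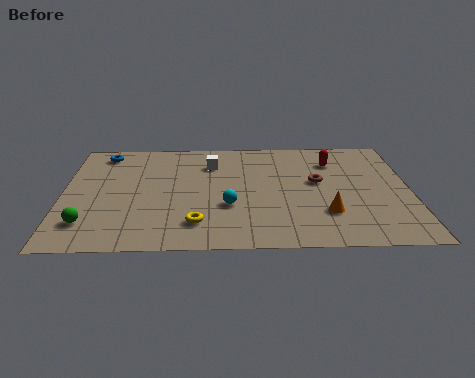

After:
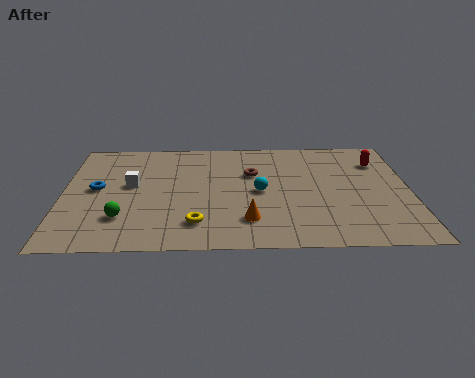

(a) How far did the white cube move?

3.8

From (6.1, 7.1) to (2.8, 5.3), the white cube covered √(3.3² + 1.8²) ≈ 3.8 units.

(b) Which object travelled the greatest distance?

the white cube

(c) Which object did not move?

the yellow torus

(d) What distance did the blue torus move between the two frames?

3.2

From (1.6, 8.2) to (1.4, 5.0), the blue torus covered √(0.2² + 3.2²) ≈ 3.2 units.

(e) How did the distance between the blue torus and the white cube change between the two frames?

-3.2

They were about 4.6 units apart before and 1.4 after — 3.2 units closer together.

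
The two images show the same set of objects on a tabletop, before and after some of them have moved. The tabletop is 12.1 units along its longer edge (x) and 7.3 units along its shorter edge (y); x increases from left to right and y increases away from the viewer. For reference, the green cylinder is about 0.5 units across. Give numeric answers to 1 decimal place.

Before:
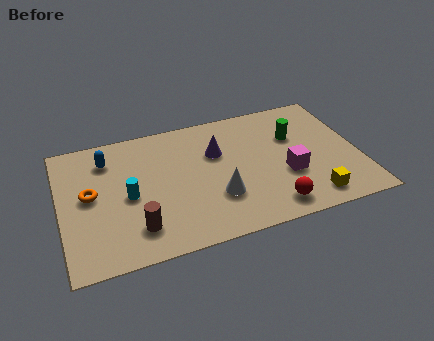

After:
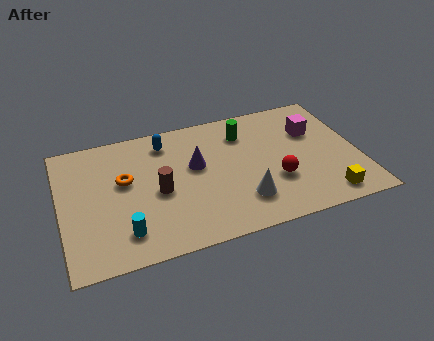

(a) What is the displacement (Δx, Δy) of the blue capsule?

(2.4, 0.3)

The blue capsule was at about (2.0, 5.7) and moved to about (4.4, 6.0).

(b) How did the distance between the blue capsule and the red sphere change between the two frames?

-2.3

They were about 7.8 units apart before and 5.5 after — 2.3 units closer together.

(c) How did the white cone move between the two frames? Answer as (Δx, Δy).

(1.0, -0.5)

From the two frames, the white cone sits at roughly (6.2, 2.3) before and (7.2, 1.8) after.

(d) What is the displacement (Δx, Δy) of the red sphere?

(0.3, 1.4)

The red sphere was at about (8.3, 1.1) and moved to about (8.6, 2.5).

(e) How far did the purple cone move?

1.0

The purple cone was near (6.4, 4.8) before and (5.5, 4.3) after, so it travelled √(0.9² + 0.5²) ≈ 1.0 units.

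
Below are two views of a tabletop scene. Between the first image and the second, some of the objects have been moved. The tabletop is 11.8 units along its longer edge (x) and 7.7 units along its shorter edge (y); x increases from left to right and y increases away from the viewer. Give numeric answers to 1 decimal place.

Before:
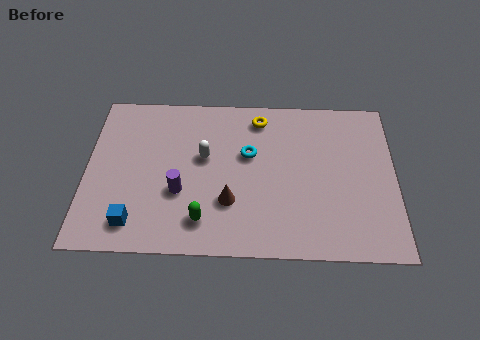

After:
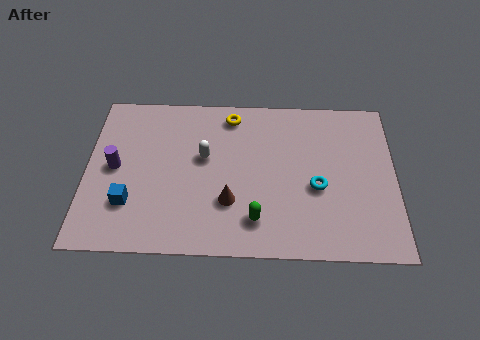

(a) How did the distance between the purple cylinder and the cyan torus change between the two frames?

+4.5

They were about 3.2 units apart before and 7.7 after — 4.5 units further apart.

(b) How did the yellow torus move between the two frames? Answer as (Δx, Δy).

(-1.1, 0.1)

The yellow torus was at about (6.6, 6.5) and moved to about (5.5, 6.6).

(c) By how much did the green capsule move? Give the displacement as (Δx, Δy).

(2.0, 0.1)

The green capsule started near (4.5, 1.5) and ended near (6.5, 1.6).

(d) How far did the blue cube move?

0.9

From (1.9, 1.3) to (1.7, 2.2), the blue cube covered √(0.2² + 0.9²) ≈ 0.9 units.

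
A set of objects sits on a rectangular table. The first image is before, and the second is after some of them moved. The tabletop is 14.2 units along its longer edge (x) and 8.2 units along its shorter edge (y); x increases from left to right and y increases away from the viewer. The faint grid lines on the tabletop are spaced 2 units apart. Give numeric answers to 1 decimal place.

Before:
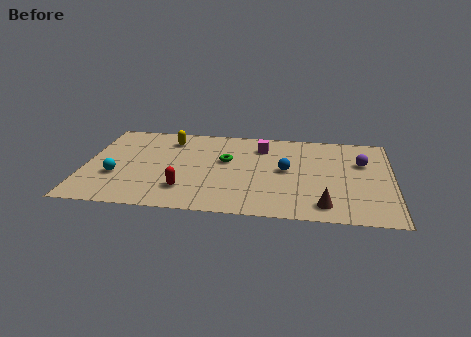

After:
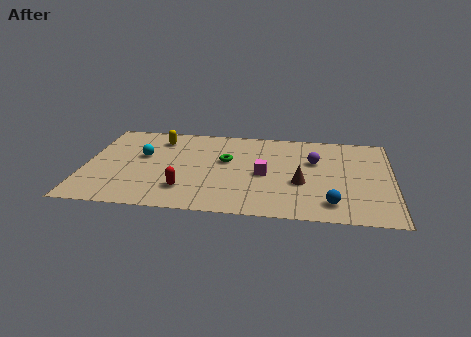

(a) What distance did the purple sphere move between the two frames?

2.2

The purple sphere moved from about (12.8, 5.4) to (10.6, 5.3), a distance of √(2.2² + 0.1²) ≈ 2.2.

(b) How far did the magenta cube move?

2.6

The magenta cube moved from about (8.1, 6.4) to (8.3, 3.8), a distance of √(0.2² + 2.6²) ≈ 2.6.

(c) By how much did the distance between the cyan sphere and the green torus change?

-1.5

The distance was about 5.4 in the first image and 3.9 in the second, so they moved 1.5 units closer together.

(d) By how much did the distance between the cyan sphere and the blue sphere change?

+1.5

They were about 7.9 units apart before and 9.4 after — 1.5 units further apart.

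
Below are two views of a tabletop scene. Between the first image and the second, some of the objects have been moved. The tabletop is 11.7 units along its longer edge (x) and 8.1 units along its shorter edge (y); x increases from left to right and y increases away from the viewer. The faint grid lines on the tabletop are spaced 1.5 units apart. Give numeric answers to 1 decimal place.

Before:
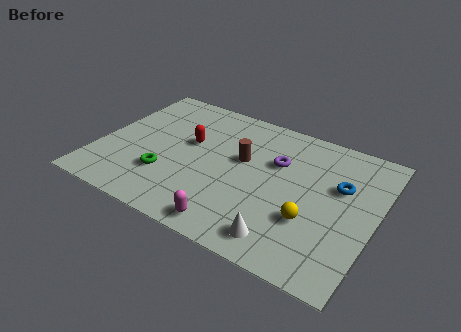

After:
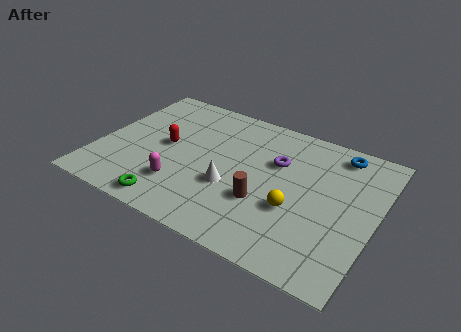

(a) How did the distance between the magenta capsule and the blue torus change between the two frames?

+2.0

Before: roughly 5.7 units apart; after: 7.7. That's 2.0 units further apart.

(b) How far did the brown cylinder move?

2.3

From (6.0, 4.8) to (7.2, 2.8), the brown cylinder covered √(1.2² + 2.0²) ≈ 2.3 units.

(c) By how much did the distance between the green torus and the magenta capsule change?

-2.2

They were about 3.4 units apart before and 1.2 after — 2.2 units closer together.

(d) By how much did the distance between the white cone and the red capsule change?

-2.6

The distance was about 5.8 in the first image and 3.2 in the second, so they moved 2.6 units closer together.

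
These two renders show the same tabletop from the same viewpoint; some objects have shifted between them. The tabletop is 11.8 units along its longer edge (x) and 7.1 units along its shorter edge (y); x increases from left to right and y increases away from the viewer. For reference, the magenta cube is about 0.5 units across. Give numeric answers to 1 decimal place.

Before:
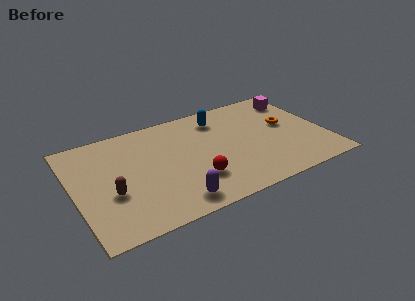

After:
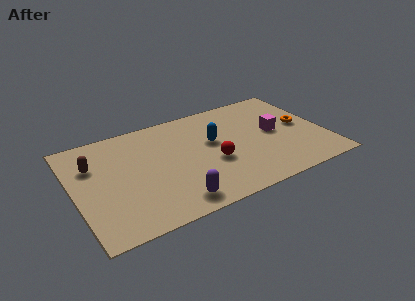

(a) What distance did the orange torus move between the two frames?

0.8

The orange torus was near (10.1, 4.0) before and (10.8, 3.7) after, so it travelled √(0.7² + 0.3²) ≈ 0.8 units.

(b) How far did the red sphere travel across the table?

1.3

From (5.4, 2.0) to (6.4, 2.8), the red sphere covered √(1.0² + 0.8²) ≈ 1.3 units.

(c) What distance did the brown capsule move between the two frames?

2.3

From (1.6, 2.7) to (1.0, 4.9), the brown capsule covered √(0.6² + 2.2²) ≈ 2.3 units.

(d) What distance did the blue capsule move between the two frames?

1.6

The blue capsule was near (7.1, 5.7) before and (6.6, 4.2) after, so it travelled √(0.5² + 1.5²) ≈ 1.6 units.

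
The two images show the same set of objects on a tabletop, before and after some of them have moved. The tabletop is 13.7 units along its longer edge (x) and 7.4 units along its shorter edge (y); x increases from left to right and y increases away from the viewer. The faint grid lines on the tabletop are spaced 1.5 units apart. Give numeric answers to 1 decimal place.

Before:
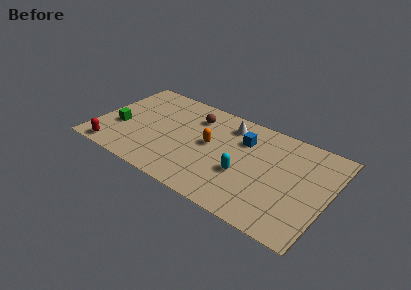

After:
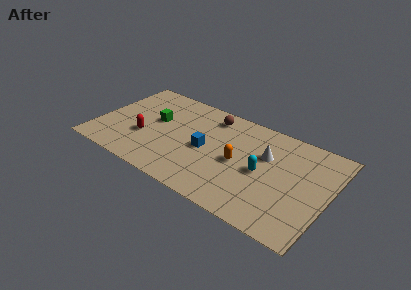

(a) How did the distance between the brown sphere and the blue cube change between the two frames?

-0.3

The distance was about 3.0 in the first image and 2.7 in the second, so they moved 0.3 units closer together.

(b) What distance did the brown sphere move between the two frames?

1.0

The brown sphere was near (5.5, 5.7) before and (6.4, 6.2) after, so it travelled √(0.9² + 0.5²) ≈ 1.0 units.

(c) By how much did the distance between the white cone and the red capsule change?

-0.7

Before: roughly 8.0 units apart; after: 7.3. That's 0.7 units closer together.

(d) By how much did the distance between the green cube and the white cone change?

-0.3

They were about 6.9 units apart before and 6.6 after — 0.3 units closer together.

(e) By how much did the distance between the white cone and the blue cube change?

+2.4

Before: roughly 1.2 units apart; after: 3.6. That's 2.4 units further apart.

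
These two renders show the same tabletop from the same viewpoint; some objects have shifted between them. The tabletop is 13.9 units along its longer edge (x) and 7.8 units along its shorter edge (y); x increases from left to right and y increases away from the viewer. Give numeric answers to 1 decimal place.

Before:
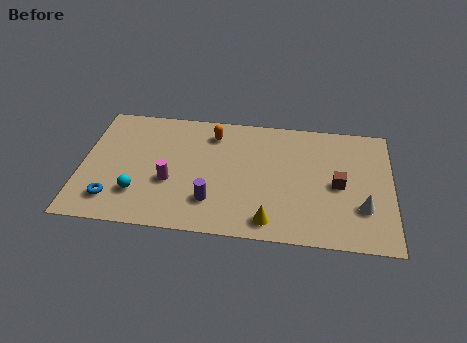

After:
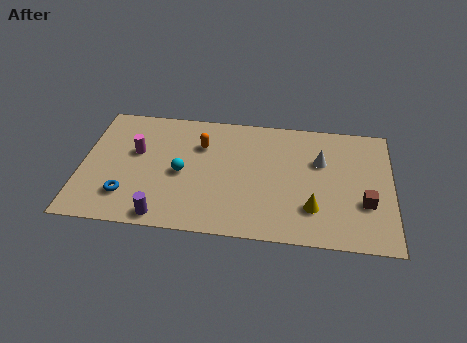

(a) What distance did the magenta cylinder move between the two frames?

2.3

From (4.0, 3.0) to (2.4, 4.7), the magenta cylinder covered √(1.6² + 1.7²) ≈ 2.3 units.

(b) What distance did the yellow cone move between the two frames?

2.1

The yellow cone was near (8.5, 1.1) before and (10.4, 2.1) after, so it travelled √(1.9² + 1.0²) ≈ 2.1 units.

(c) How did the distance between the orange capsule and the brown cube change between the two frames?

+1.6

The distance was about 6.3 in the first image and 7.9 in the second, so they moved 1.6 units further apart.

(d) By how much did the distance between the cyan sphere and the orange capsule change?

-3.2

The distance was about 5.3 in the first image and 2.1 in the second, so they moved 3.2 units closer together.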